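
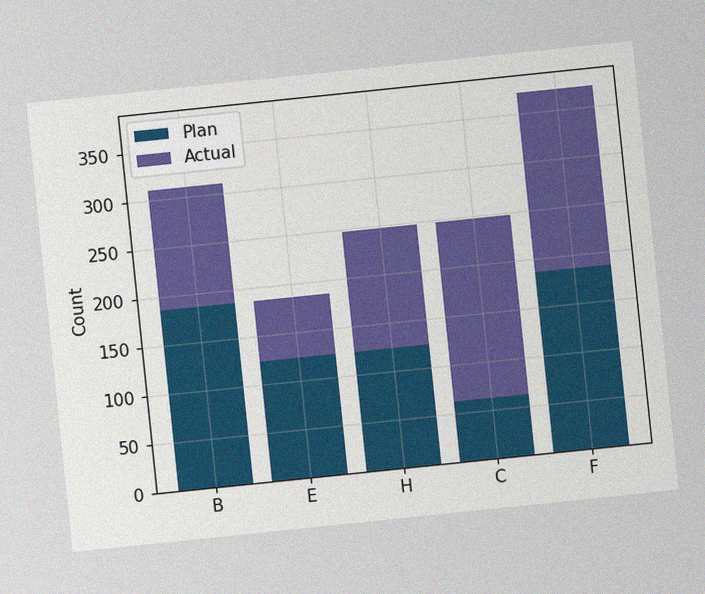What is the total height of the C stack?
248

The chart is tilted about 6° counter-clockwise, with some photo noise. The C stack's top reaches 248 on the y-axis.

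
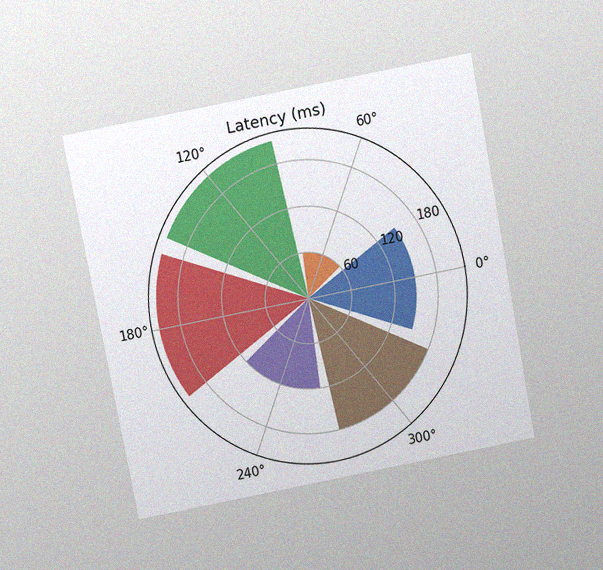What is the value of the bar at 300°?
180ms

The chart is tilted about 11° counter-clockwise and viewed slightly from above, with some photo noise. The bar at 300° reaches 180ms on the radial axis.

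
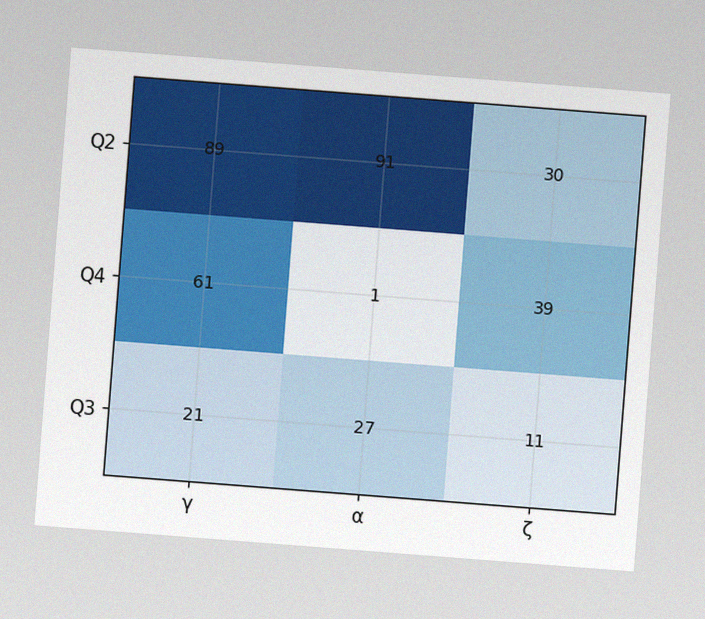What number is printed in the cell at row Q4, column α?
1

The chart is tilted about 4° clockwise, with some photo noise. The (Q4, α) cell reads 1.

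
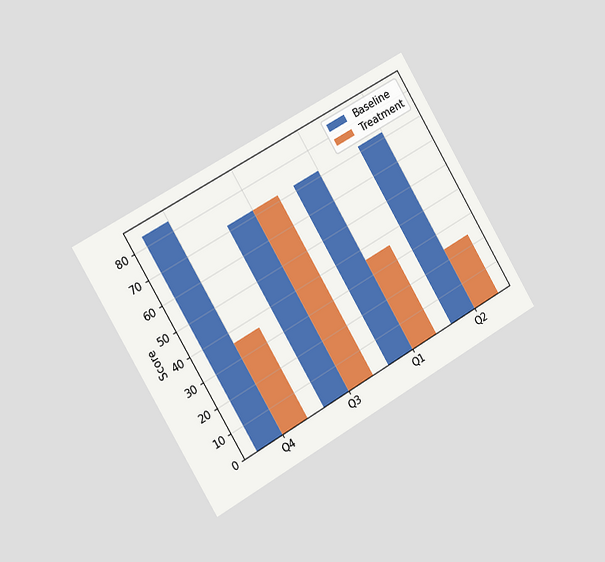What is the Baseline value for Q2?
72

The chart is tilted about 30° counter-clockwise and viewed slightly from the left. The Baseline bar at Q2 reaches 72 on the y-axis.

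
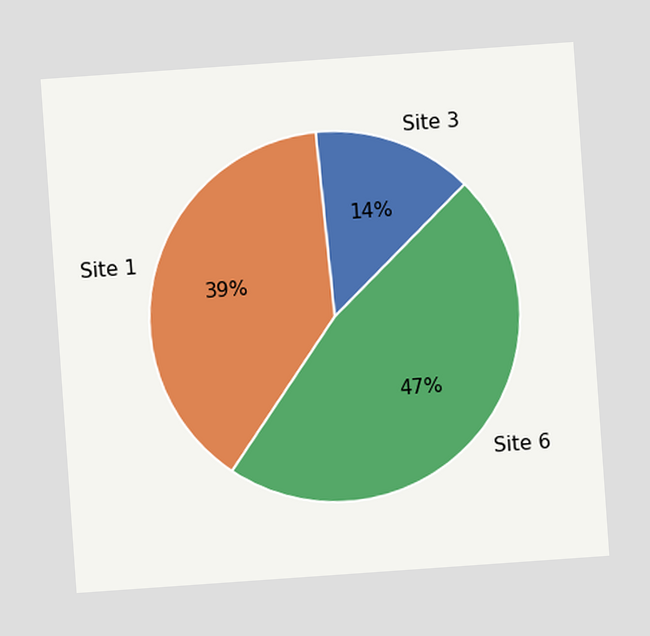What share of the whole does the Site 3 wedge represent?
The chart is tilted about 4° counter-clockwise. The Site 3 slice takes up 14% of the pie.

14%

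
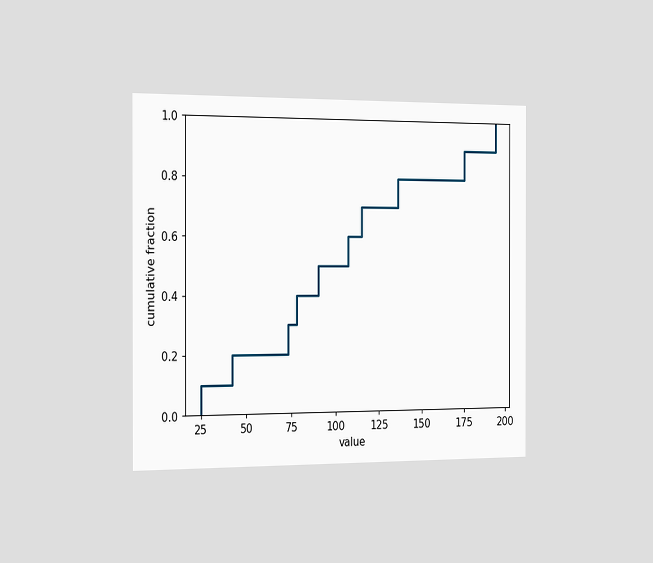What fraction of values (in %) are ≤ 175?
The chart is viewed slightly from the left. At x=175 the ECDF step is at 90%.

90%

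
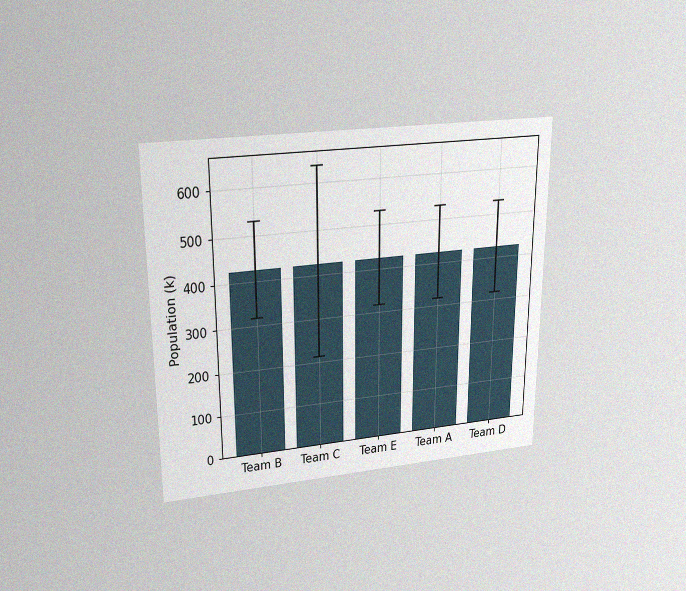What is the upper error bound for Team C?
The chart is viewed slightly from above, with some photo noise. The Team C bar's upper whisker reaches 636k.

636k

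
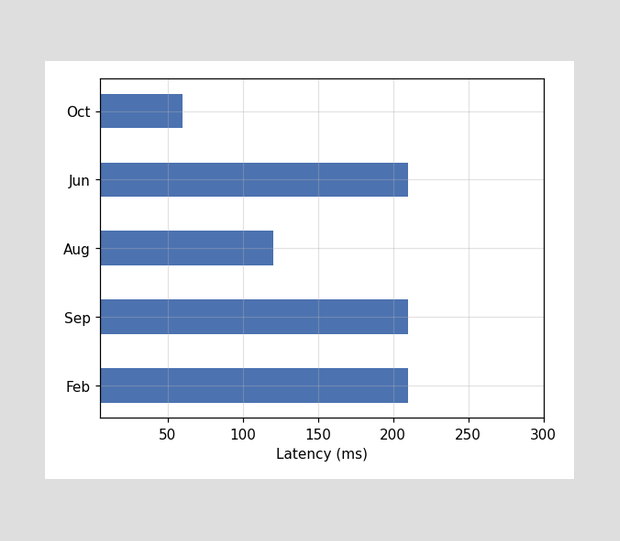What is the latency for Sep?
Reading along the chart's x-axis, the Sep bar reaches 210ms.

210ms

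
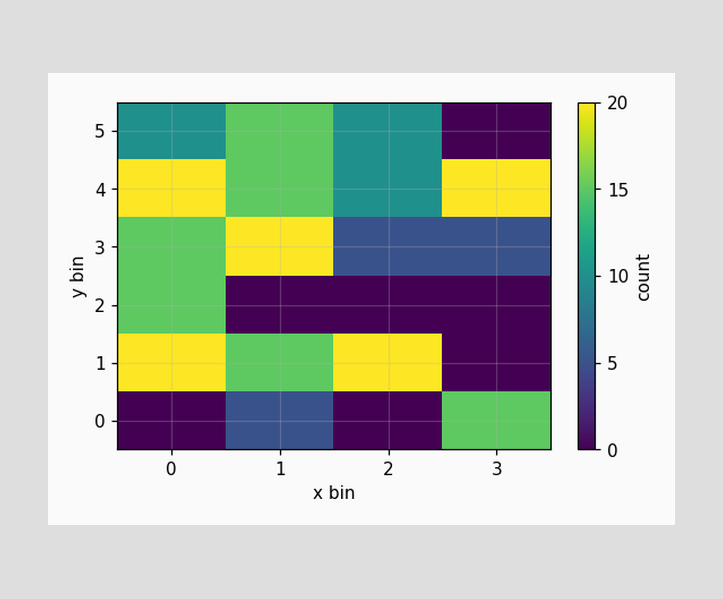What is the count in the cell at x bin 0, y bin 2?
15

Matching the cell (0, 2) against the colorbar gives 15.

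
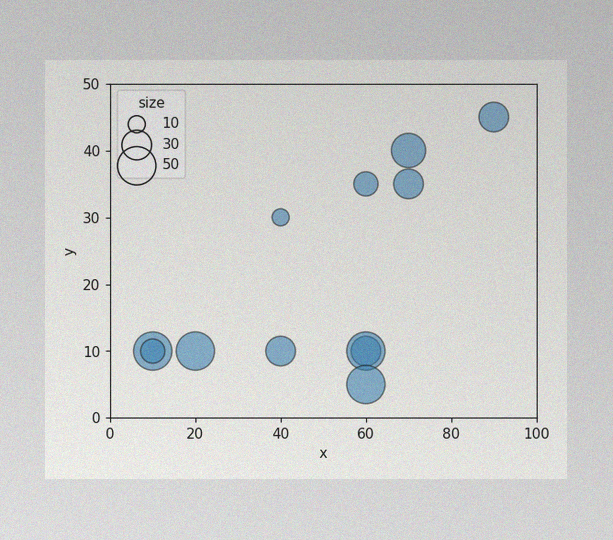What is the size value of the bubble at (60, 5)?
The image has some photo noise and uneven lighting. Matching the bubble at (60, 5) against the size legend gives 50.

50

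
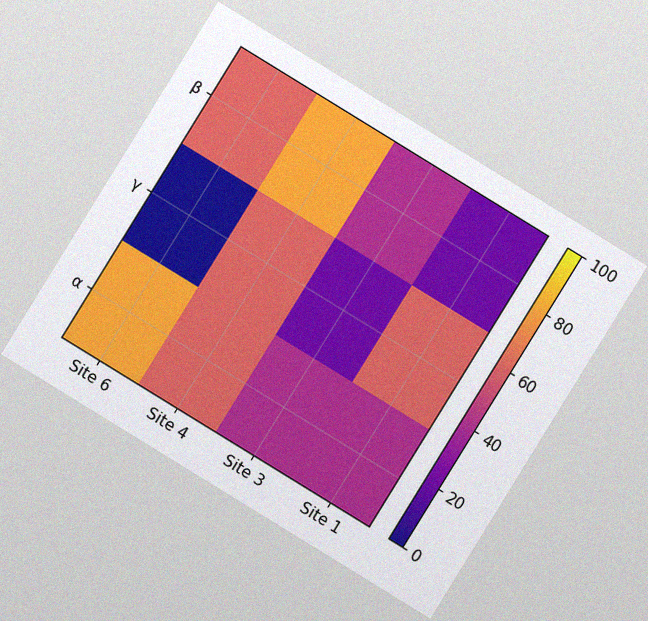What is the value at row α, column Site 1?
The chart is tilted about 32° clockwise, with some photo noise. Matching cell (α, Site 1) against the colorbar gives 40.

40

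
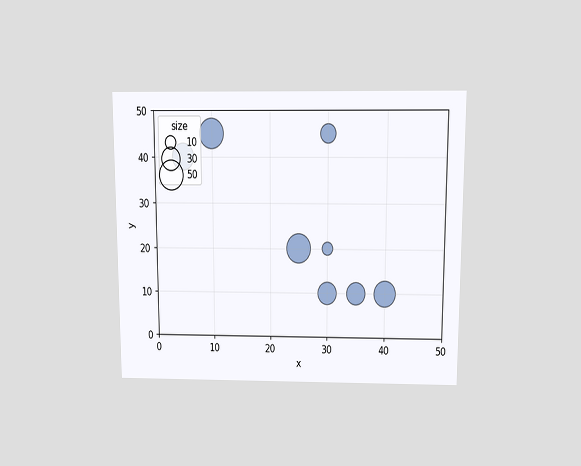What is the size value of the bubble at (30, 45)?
The chart is viewed slightly from above. Matching the bubble at (30, 45) against the size legend gives 20.

20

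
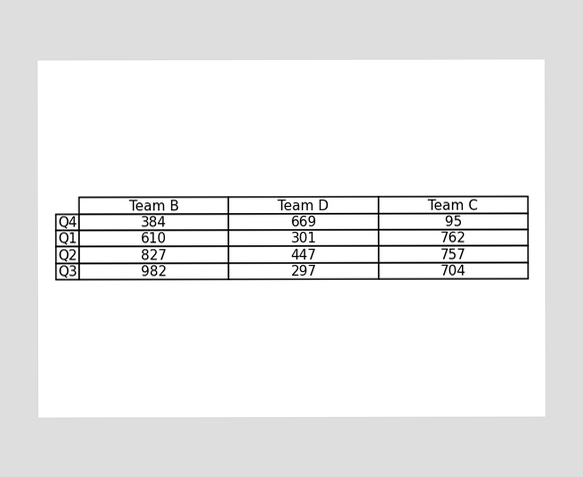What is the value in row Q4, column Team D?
The (Q4, Team D) cell reads 669.

669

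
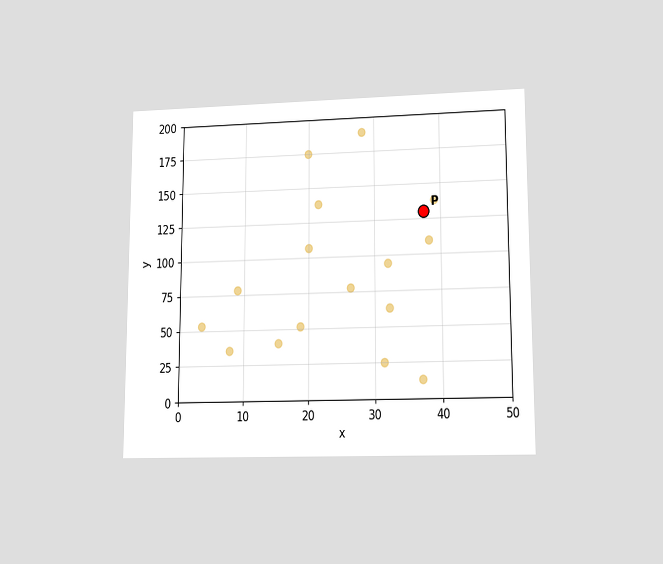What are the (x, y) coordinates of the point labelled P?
(37.5, 130)

The chart is viewed at a slight angle. Following the gridlines from P to each axis, P sits at (37.5, 130).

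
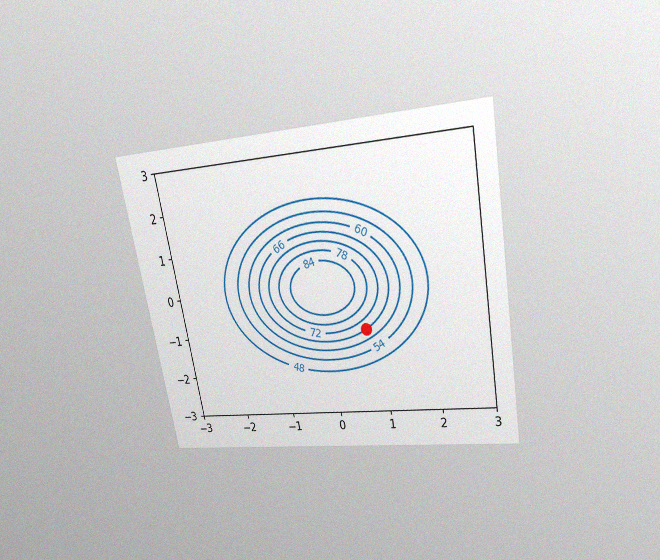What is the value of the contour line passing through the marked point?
66

The chart is tilted about 10° counter-clockwise and viewed slightly from above, with some photo noise. The marked point sits on the contour labelled 66.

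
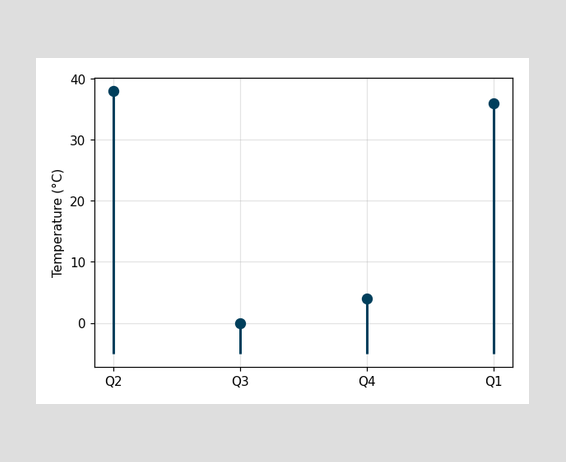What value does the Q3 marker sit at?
0°C

The Q3 marker sits at 0°C.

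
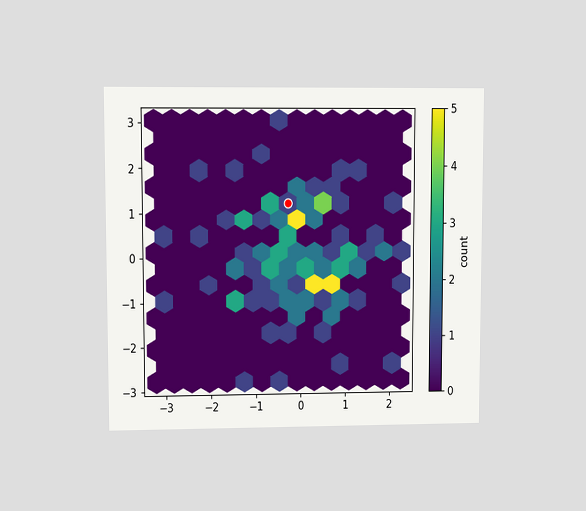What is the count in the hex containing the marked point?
The chart is viewed at a slight angle. The marked hex reads 1 on the colorbar.

1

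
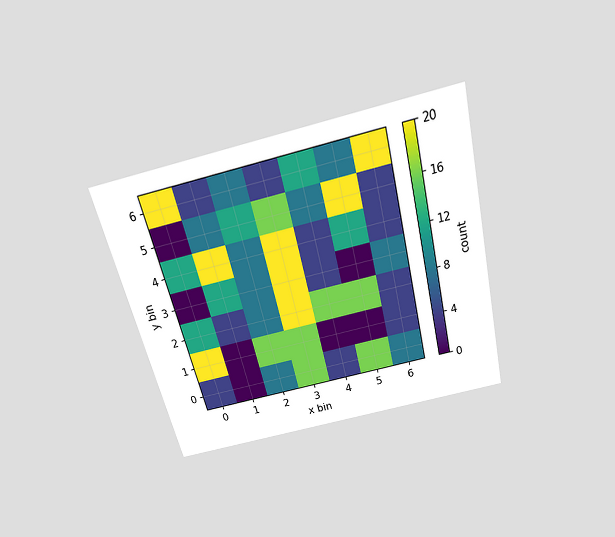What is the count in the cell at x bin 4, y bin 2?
The chart is tilted about 14° counter-clockwise and viewed slightly from above. Matching the cell (4, 2) against the colorbar gives 16.

16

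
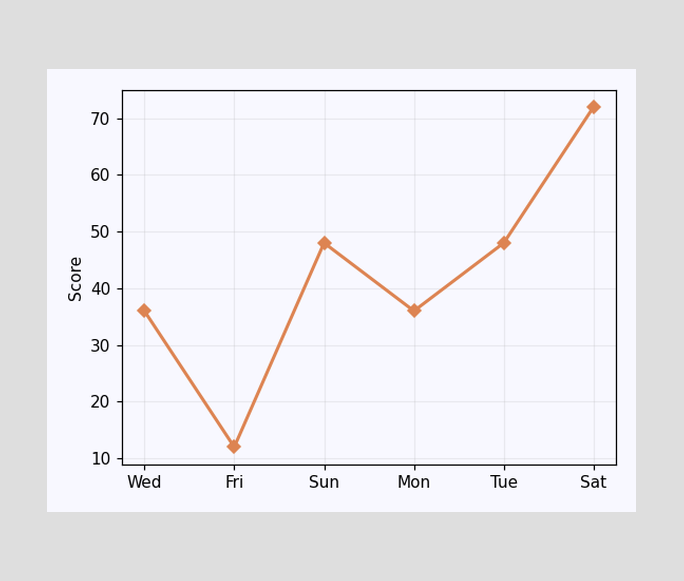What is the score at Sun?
At Sun, the line is at 48.

48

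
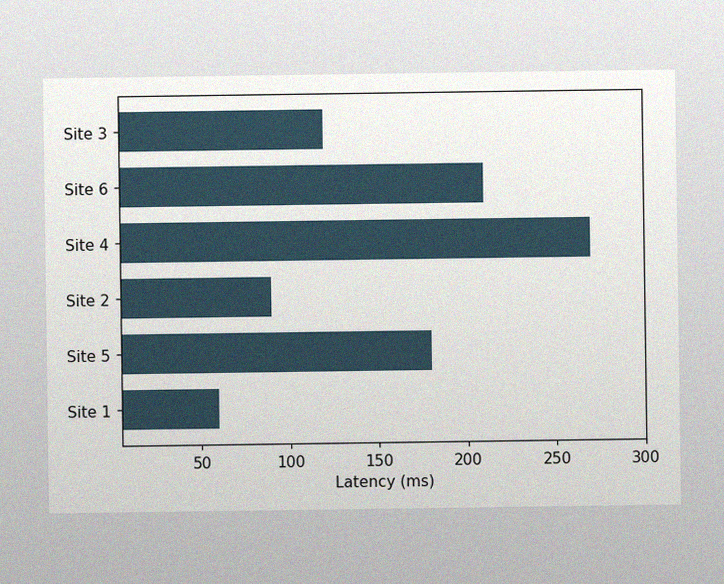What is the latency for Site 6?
The image has some photo noise and uneven lighting. Reading along the chart's x-axis, the Site 6 bar reaches 210ms.

210ms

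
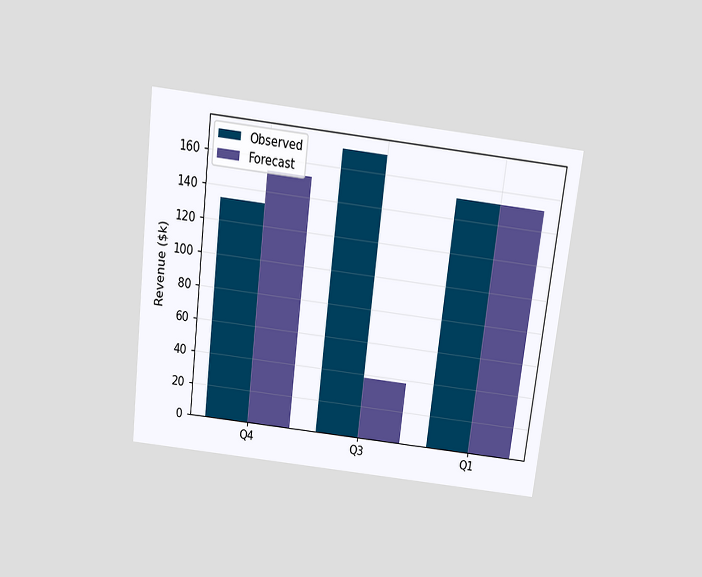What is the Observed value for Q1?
The chart is tilted about 7° clockwise and viewed slightly from above. The Observed bar at Q1 reaches $152k on the y-axis.

$152k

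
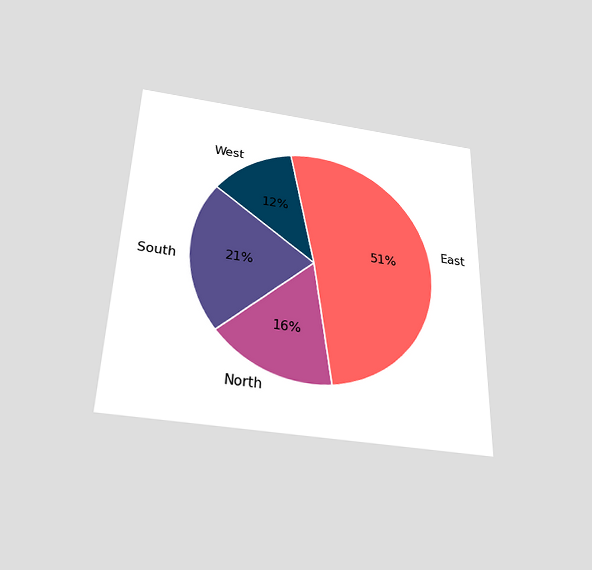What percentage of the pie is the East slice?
51%

The chart is viewed slightly from below. The East slice takes up 51% of the pie.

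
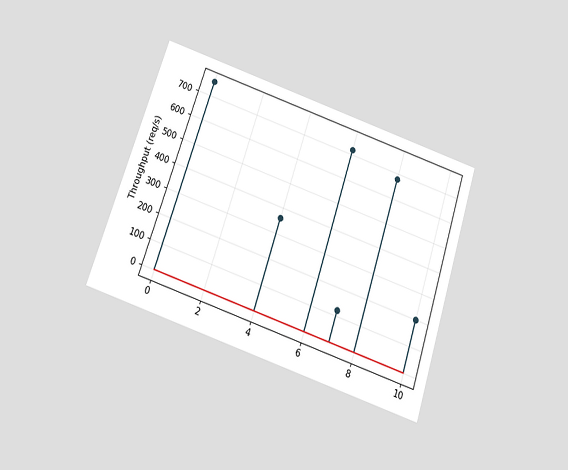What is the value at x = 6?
The chart is tilted about 18° clockwise and viewed slightly from below. The stem at x=6 reaches 720req/s.

720req/s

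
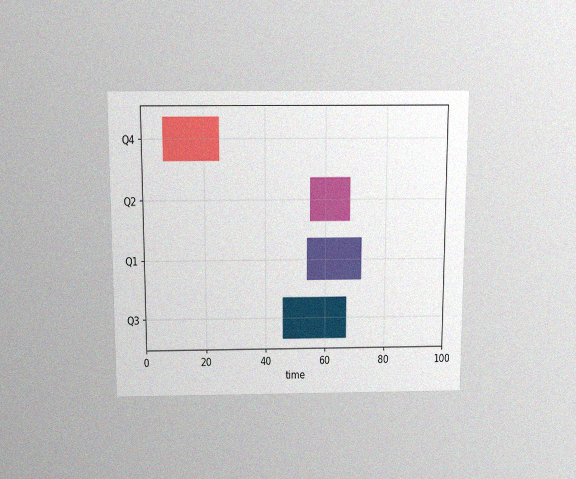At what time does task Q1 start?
The chart is viewed slightly from above, with some photo noise. The Q1 bar begins at t=54.

54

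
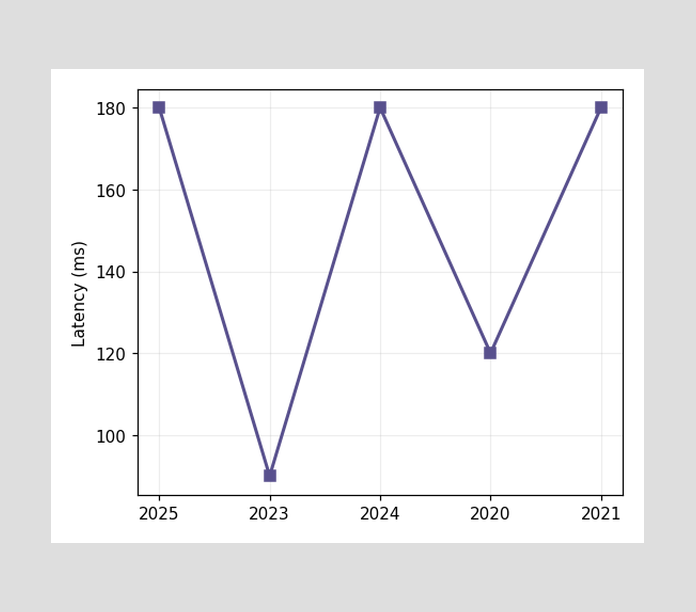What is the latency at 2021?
180ms

At 2021, the line is at 180ms.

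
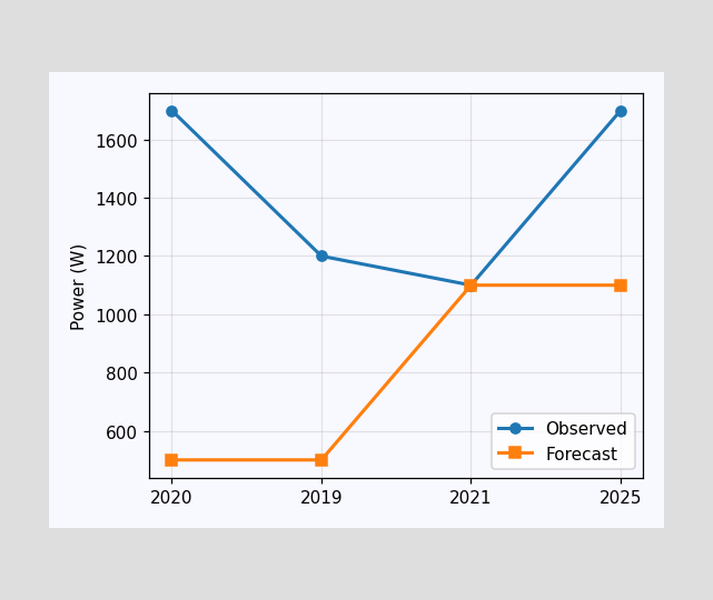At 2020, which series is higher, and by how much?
Observed, by 1200W

At 2020, Observed sits above the other line by 1200W.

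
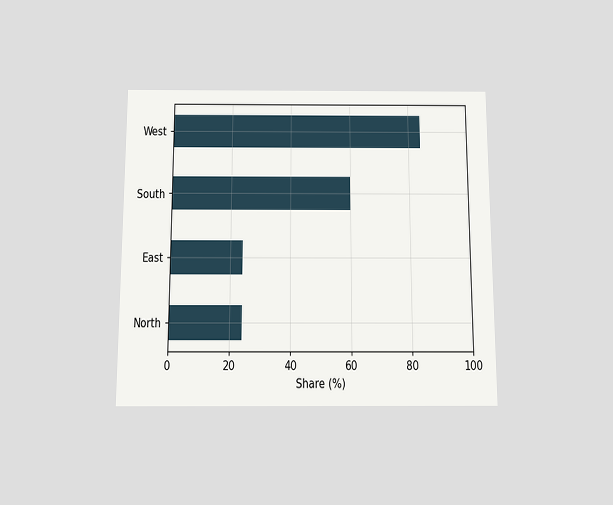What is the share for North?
24%

The chart is viewed slightly from below. Reading along the chart's x-axis, the North bar reaches 24%.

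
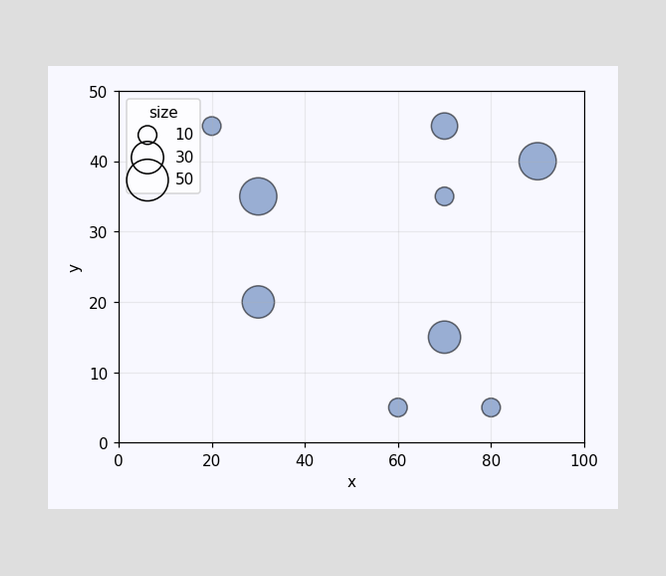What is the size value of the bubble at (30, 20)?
Matching the bubble at (30, 20) against the size legend gives 30.

30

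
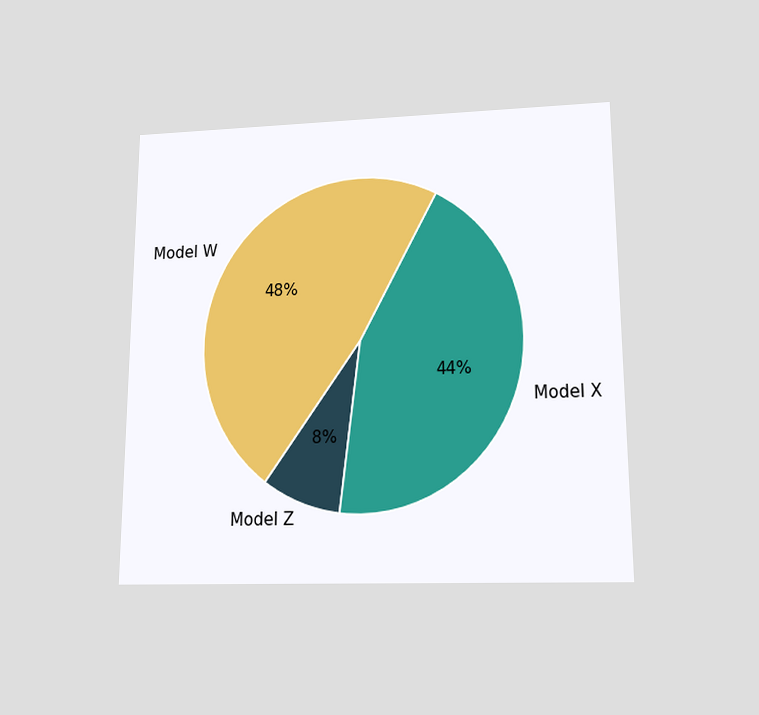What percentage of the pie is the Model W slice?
48%

The chart is viewed slightly from below. The Model W slice takes up 48% of the pie.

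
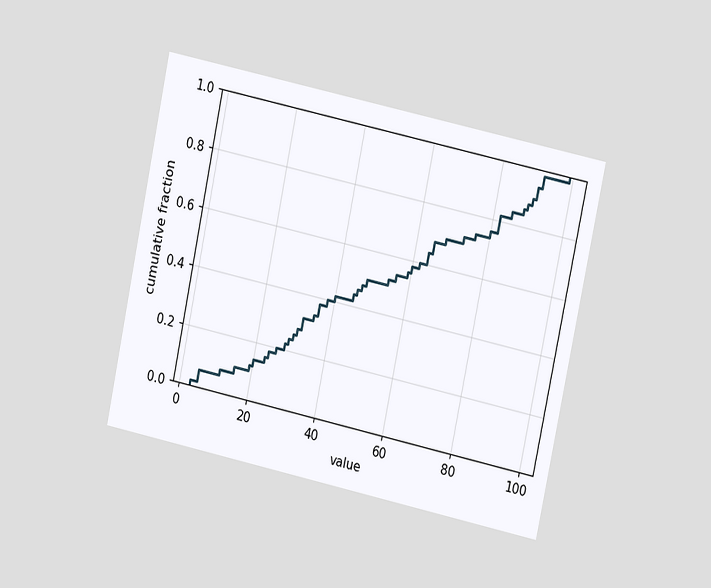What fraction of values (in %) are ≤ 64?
The chart is tilted about 12° clockwise and viewed at a slight angle. At x=64 the ECDF step is at 64%.

64%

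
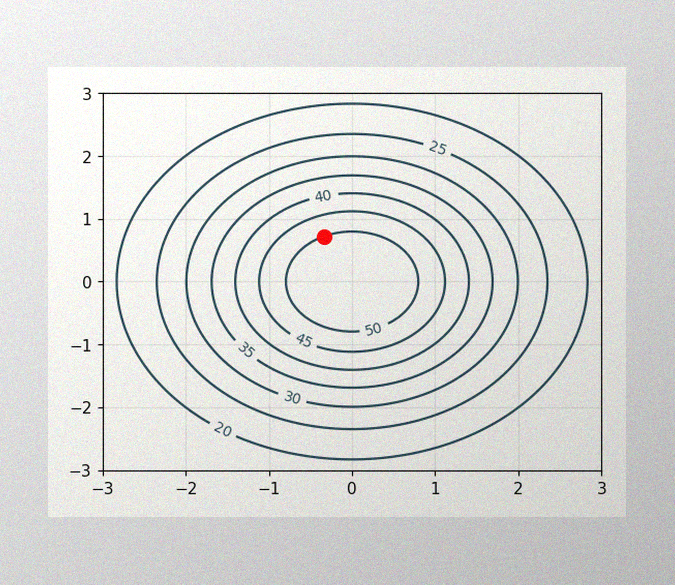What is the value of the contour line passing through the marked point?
The image has some photo noise and uneven lighting. The marked point sits on the contour labelled 50.

50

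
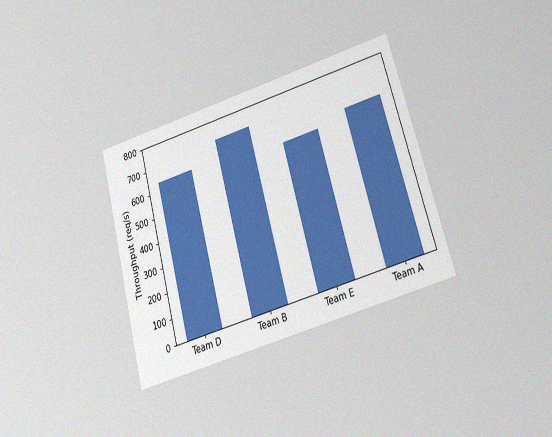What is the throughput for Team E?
The chart is tilted about 16° counter-clockwise and viewed at a slight angle, with some photo noise. Reading along the chart's y-axis, the Team E bar reaches 600req/s.

600req/s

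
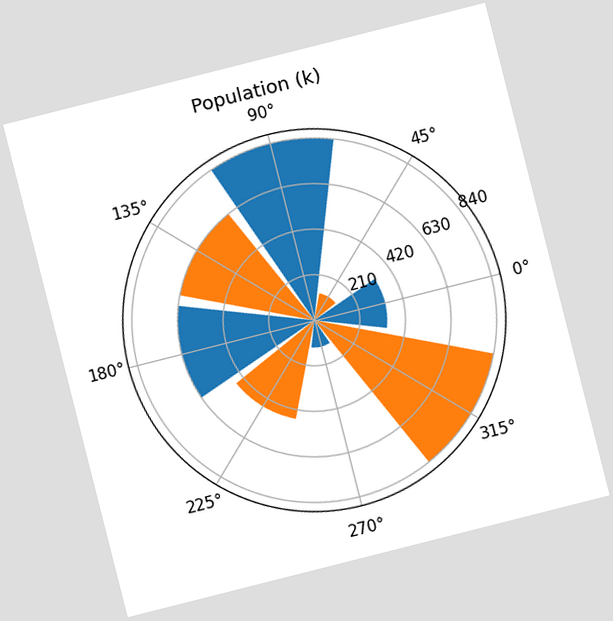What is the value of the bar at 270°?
The chart is tilted about 14° counter-clockwise. The bar at 270° reaches 126k on the radial axis.

126k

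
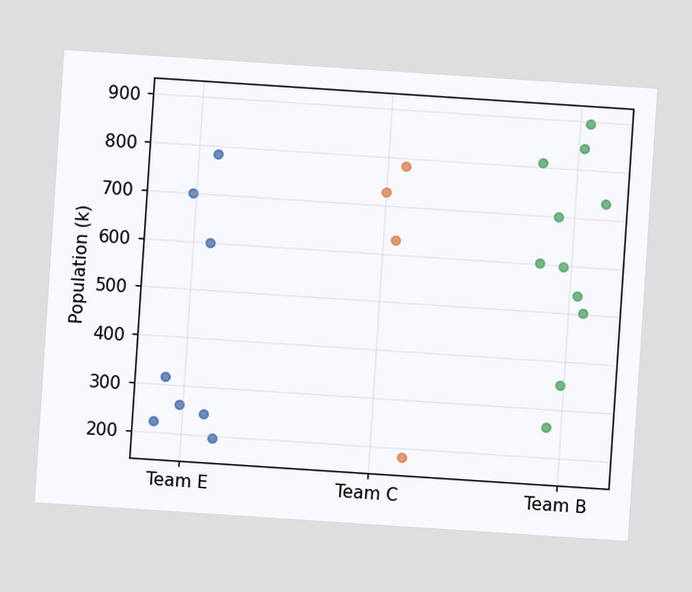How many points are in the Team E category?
The chart is tilted about 4° clockwise. Counting the markers in the Team E column gives 8.

8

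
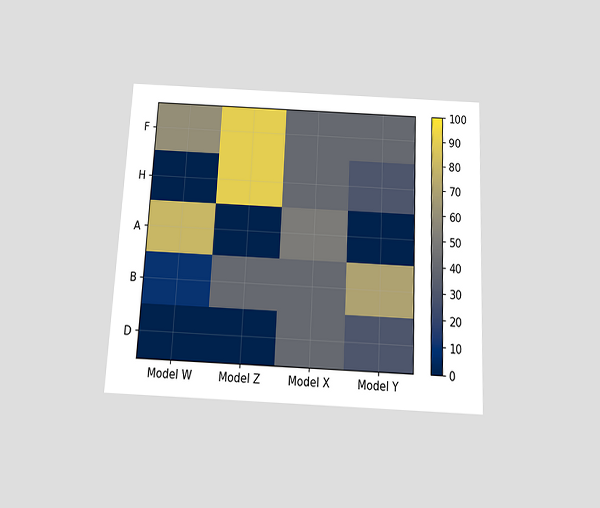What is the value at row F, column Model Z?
The chart is tilted about 3° clockwise and viewed slightly from below. Matching cell (F, Model Z) against the colorbar gives 90.

90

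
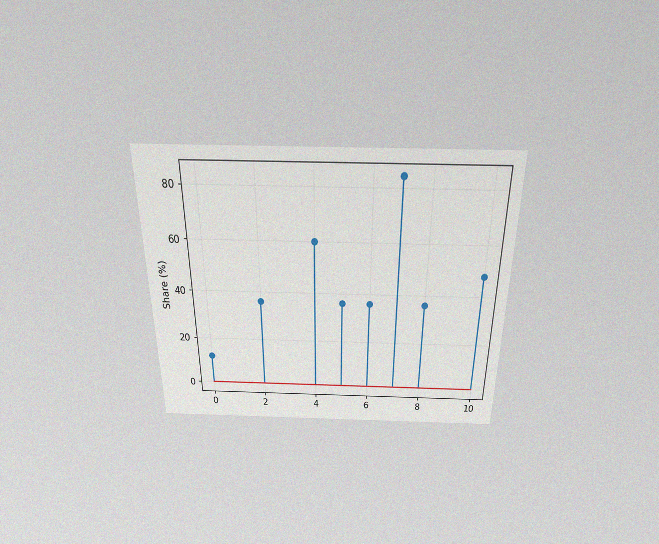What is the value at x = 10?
48%

The chart is viewed slightly from above, with some photo noise. The stem at x=10 reaches 48%.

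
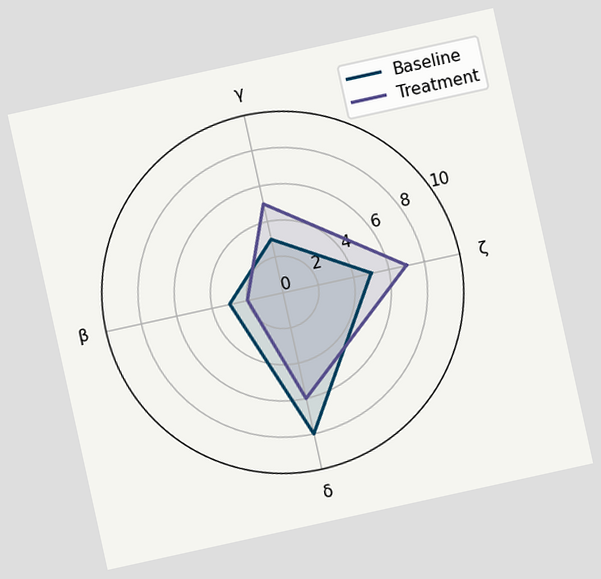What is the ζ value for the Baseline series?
The chart is tilted about 12° counter-clockwise. On the ζ axis, Baseline reaches 5.

5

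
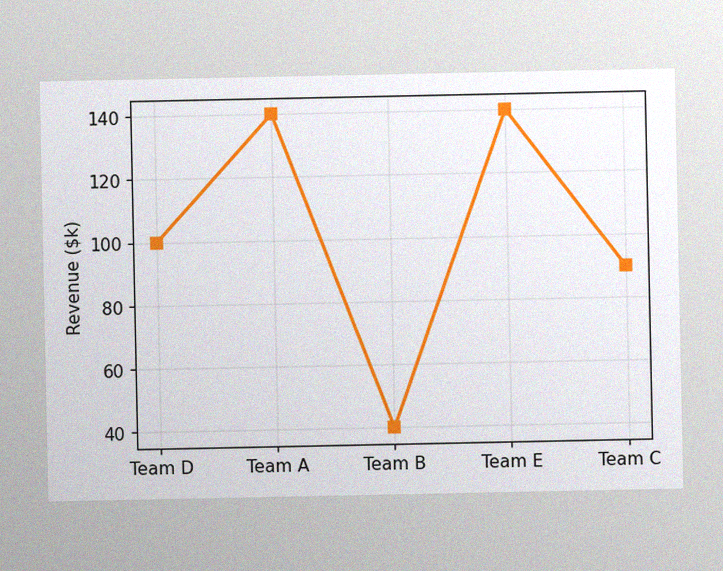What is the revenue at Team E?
$140k

The image has some photo noise and uneven lighting. At Team E, the line is at $140k.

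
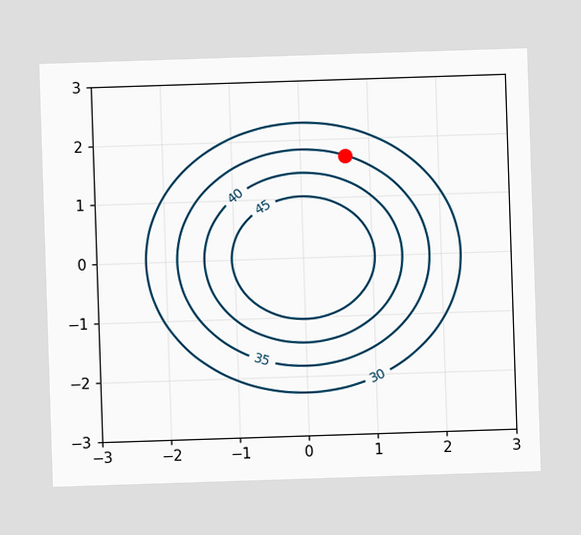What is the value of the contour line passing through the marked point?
The marked point sits on the contour labelled 35.

35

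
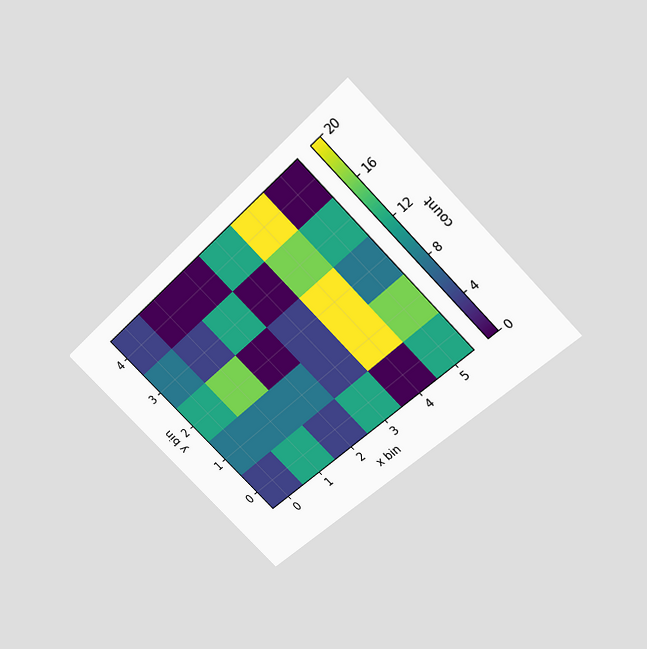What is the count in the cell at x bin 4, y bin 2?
The chart is tilted about 44° counter-clockwise and viewed slightly from above. Matching the cell (4, 2) against the colorbar gives 20.

20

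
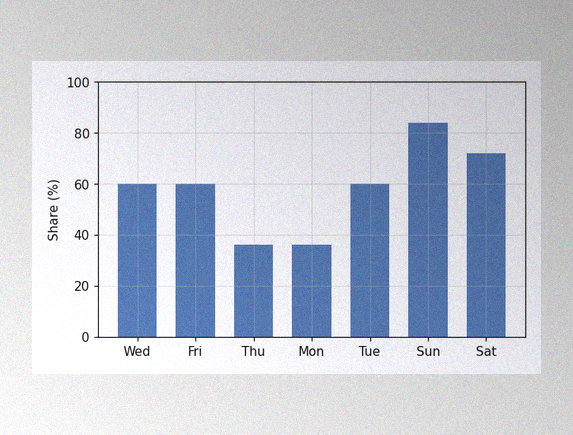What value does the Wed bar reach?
The image has some photo noise and uneven lighting. Reading along the chart's y-axis, the Wed bar reaches 60%.

60%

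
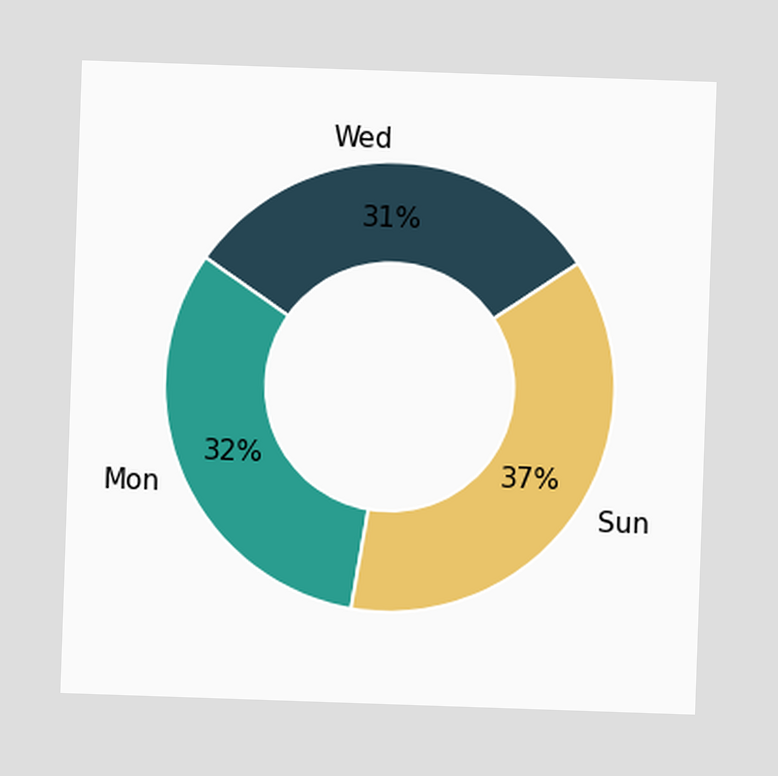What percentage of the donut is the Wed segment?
The Wed segment takes up 31% of the ring.

31%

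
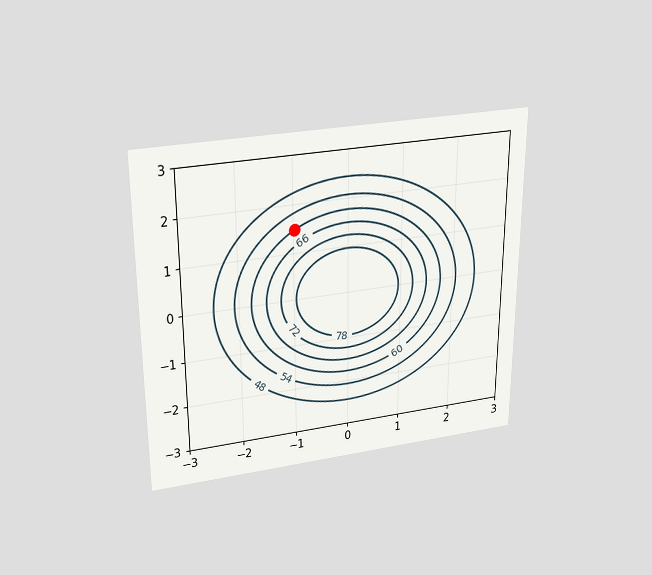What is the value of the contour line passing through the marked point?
The chart is viewed slightly from above. The marked point sits on the contour labelled 60.

60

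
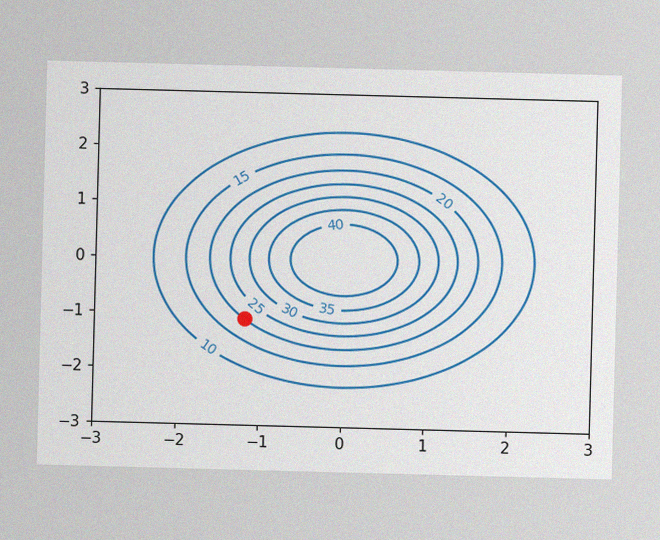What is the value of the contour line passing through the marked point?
20

The image has some photo noise and uneven lighting. The marked point sits on the contour labelled 20.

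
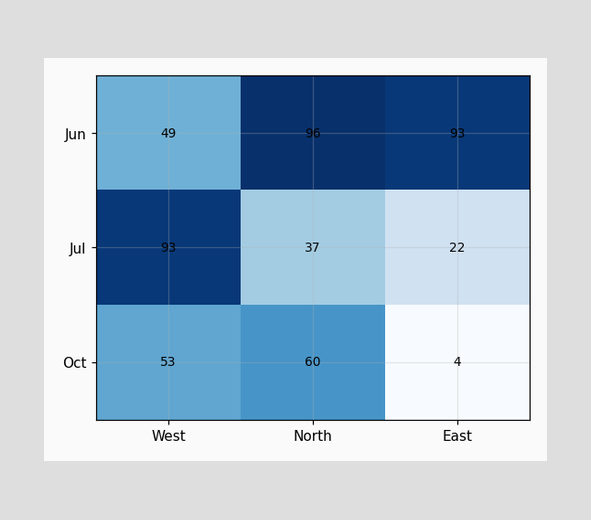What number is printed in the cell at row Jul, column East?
22

The (Jul, East) cell reads 22.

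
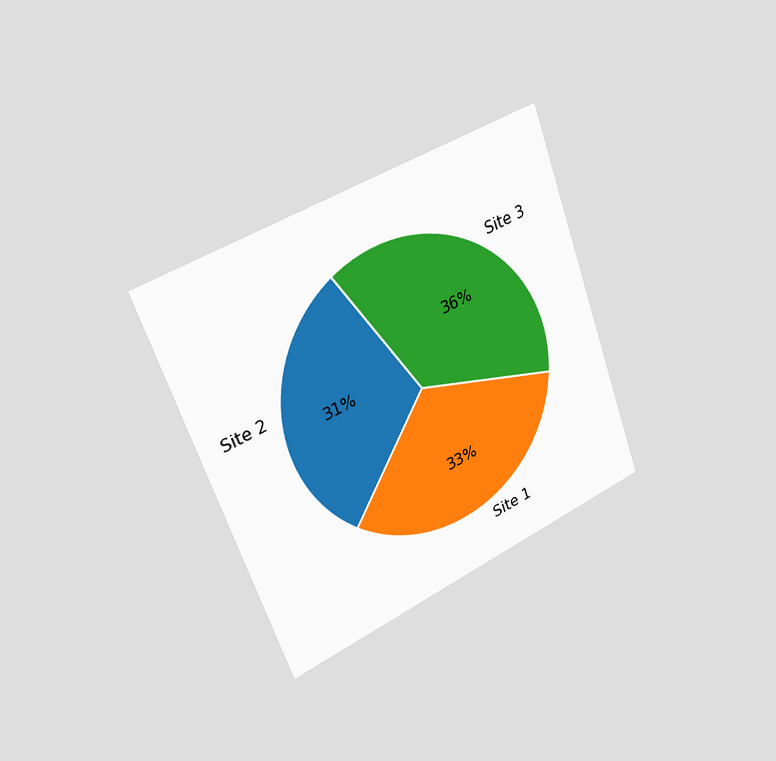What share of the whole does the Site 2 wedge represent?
31%

The chart is tilted about 20° counter-clockwise and viewed slightly from the left. The Site 2 slice takes up 31% of the pie.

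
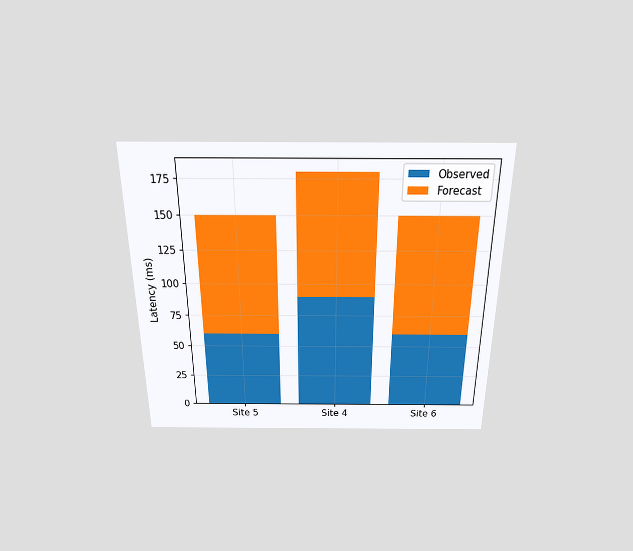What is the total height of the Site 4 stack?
180ms

The chart is viewed slightly from above. The Site 4 stack's top reaches 180ms on the y-axis.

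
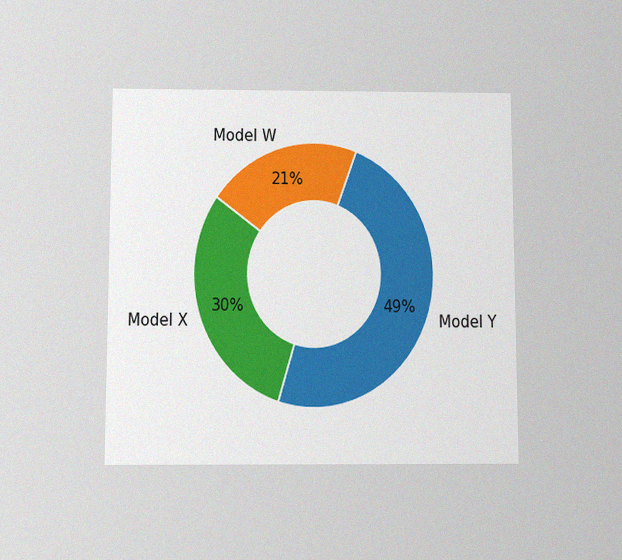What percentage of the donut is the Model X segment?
30%

The chart is viewed slightly from below, with some photo noise. The Model X segment takes up 30% of the ring.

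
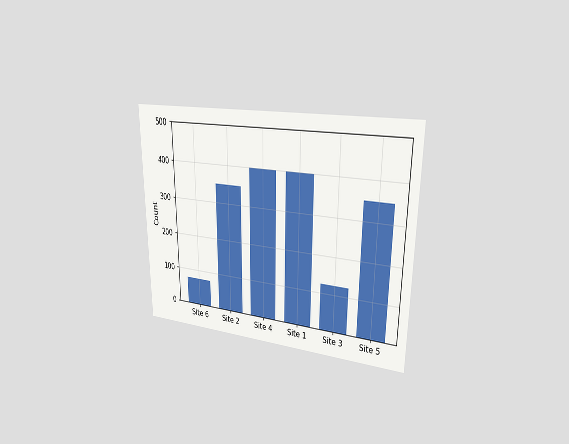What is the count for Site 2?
350

The chart is viewed slightly from the right. Reading along the chart's y-axis, the Site 2 bar reaches 350.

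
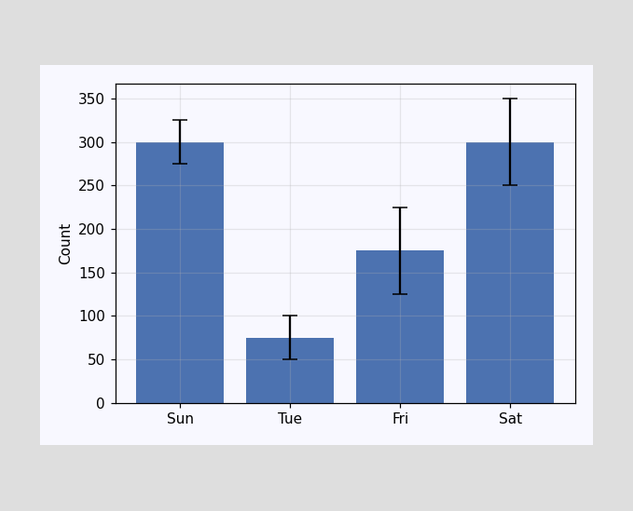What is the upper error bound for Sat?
350

The Sat bar's upper whisker reaches 350.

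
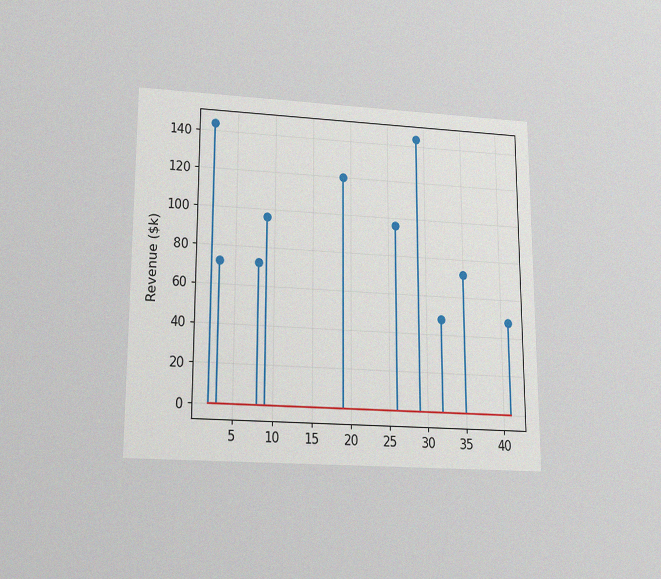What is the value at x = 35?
$72k

The chart is viewed slightly from below, with some photo noise. The stem at x=35 reaches $72k.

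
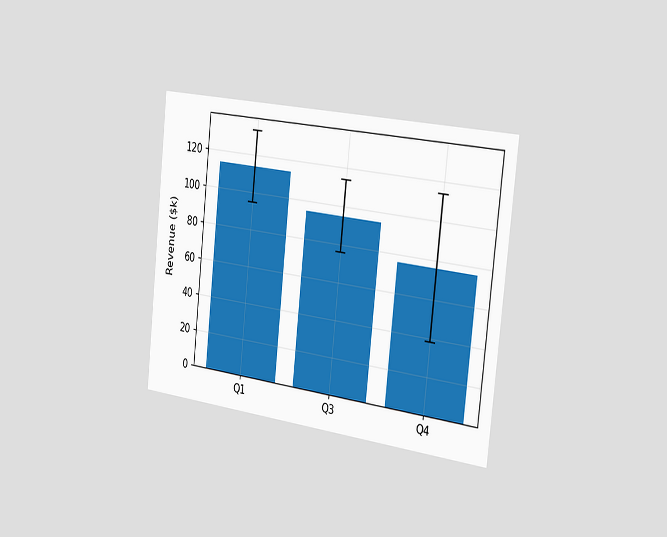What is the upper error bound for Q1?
$133k

The chart is tilted about 6° clockwise and viewed slightly from the right. The Q1 bar's upper whisker reaches $133k.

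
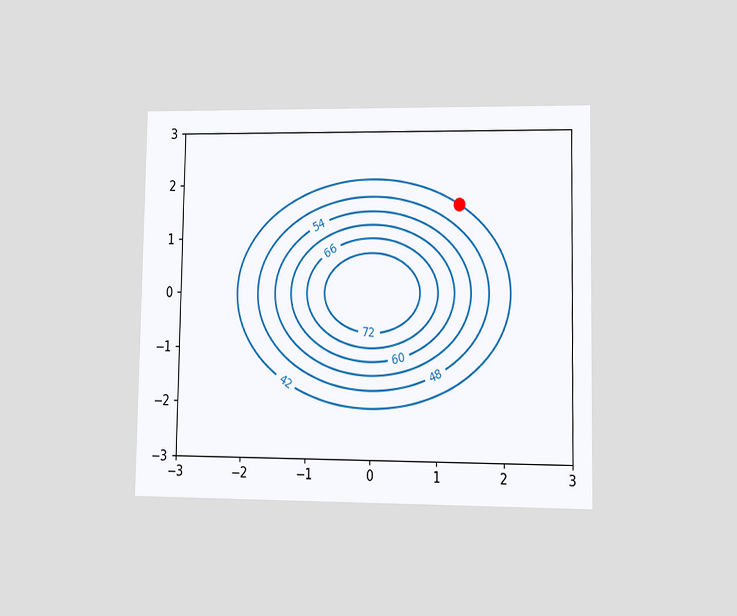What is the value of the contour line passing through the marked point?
42

The chart is viewed at a slight angle. The marked point sits on the contour labelled 42.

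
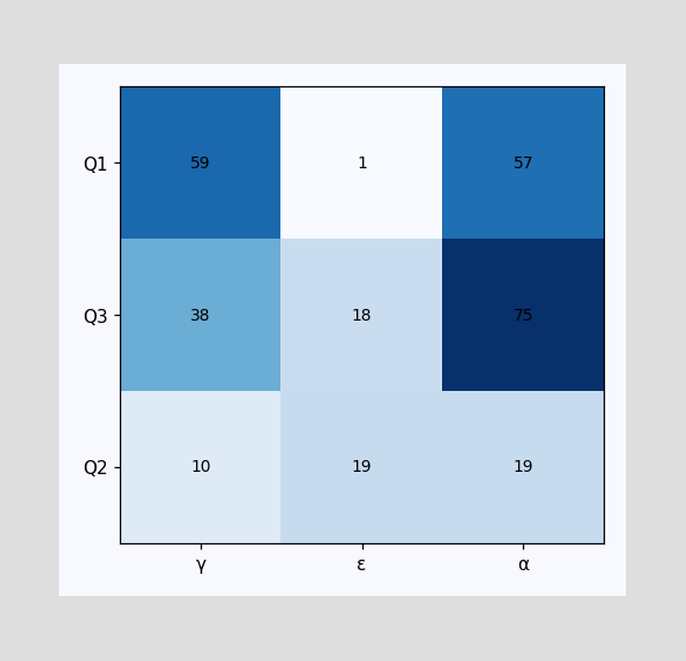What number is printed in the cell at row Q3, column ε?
18

The (Q3, ε) cell reads 18.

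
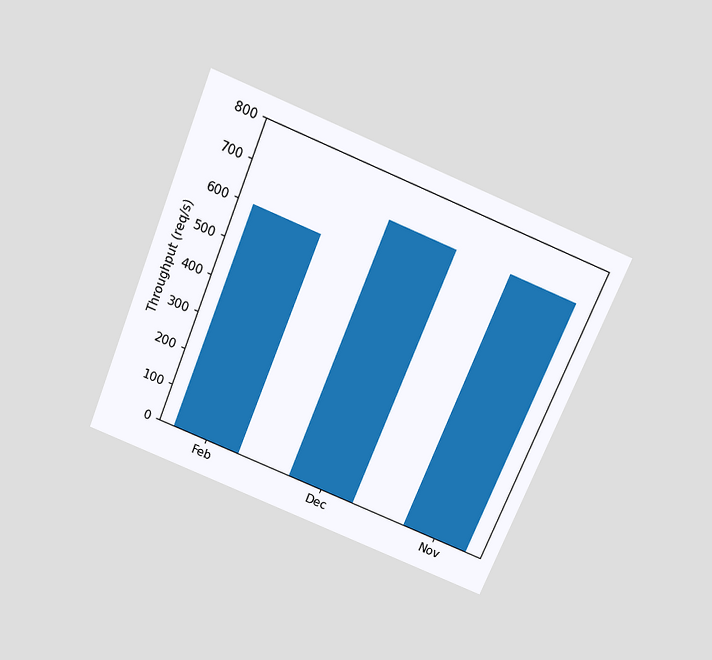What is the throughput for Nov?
700req/s

The chart is tilted about 22° clockwise and viewed slightly from above. Reading along the chart's y-axis, the Nov bar reaches 700req/s.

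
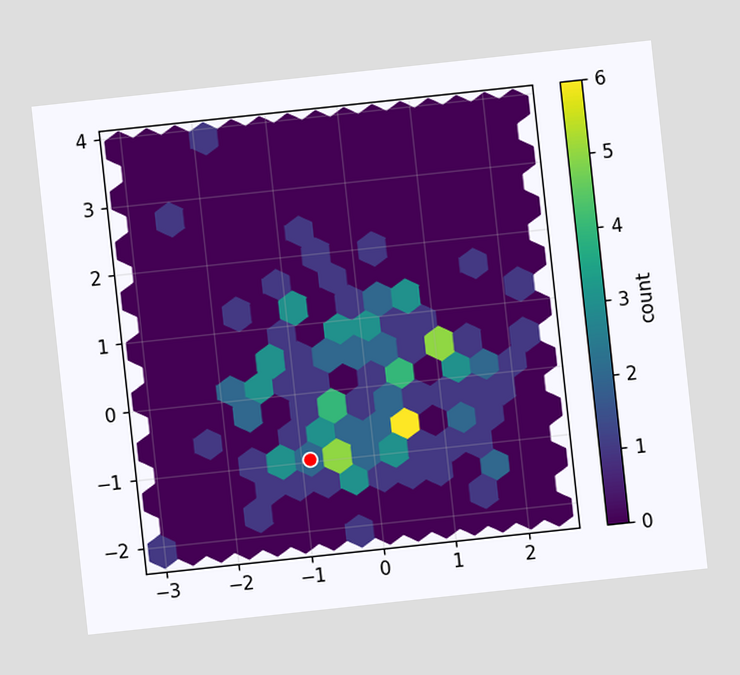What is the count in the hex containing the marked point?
2

The chart is tilted about 6° counter-clockwise. The marked hex reads 2 on the colorbar.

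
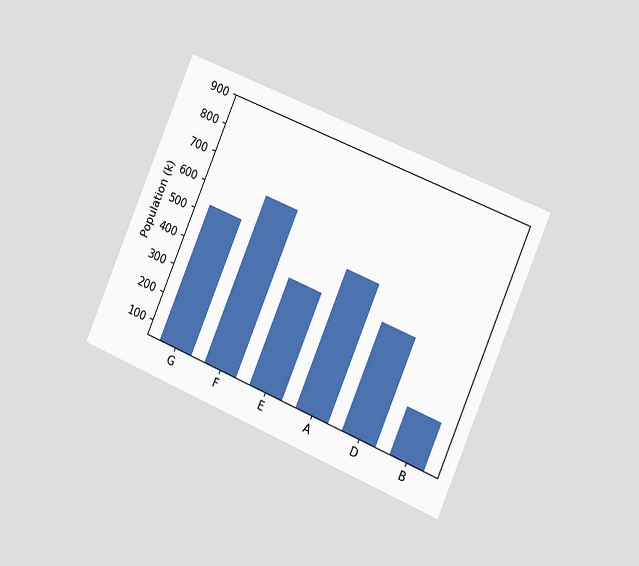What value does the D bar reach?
The chart is tilted about 23° clockwise and viewed slightly from the right. Reading along the chart's y-axis, the D bar reaches 424k.

424k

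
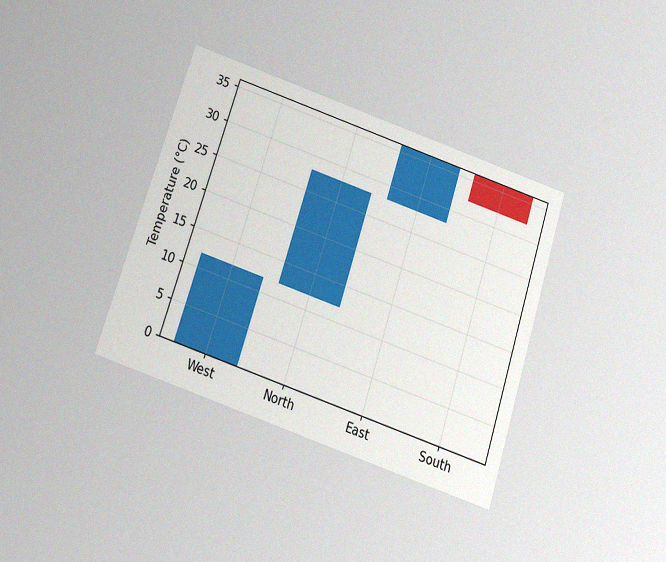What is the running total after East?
36°C

The chart is tilted about 18° clockwise and viewed slightly from below, with some photo noise. After East the running total reaches 36°C.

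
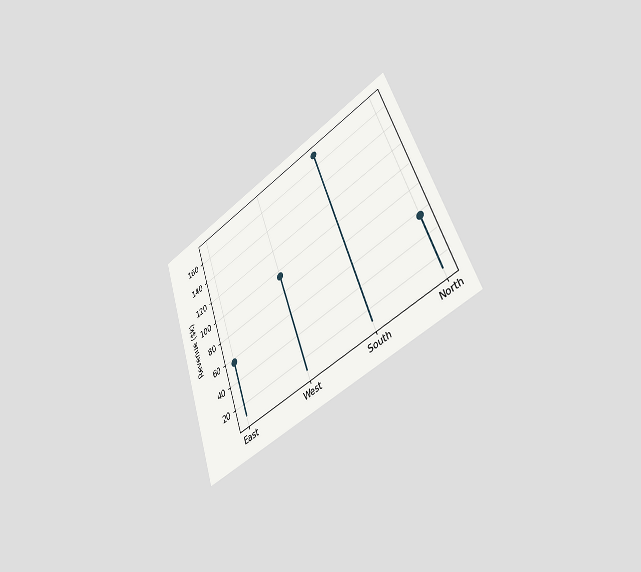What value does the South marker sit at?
The chart is tilted about 20° counter-clockwise and viewed slightly from the right. The South marker sits at $171k.

$171k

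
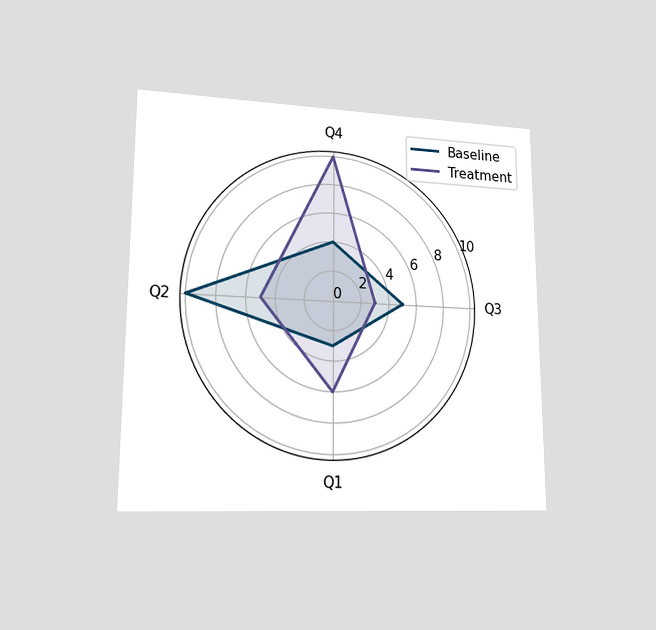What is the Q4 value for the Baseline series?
The chart is viewed at a slight angle. On the Q4 axis, Baseline reaches 4.

4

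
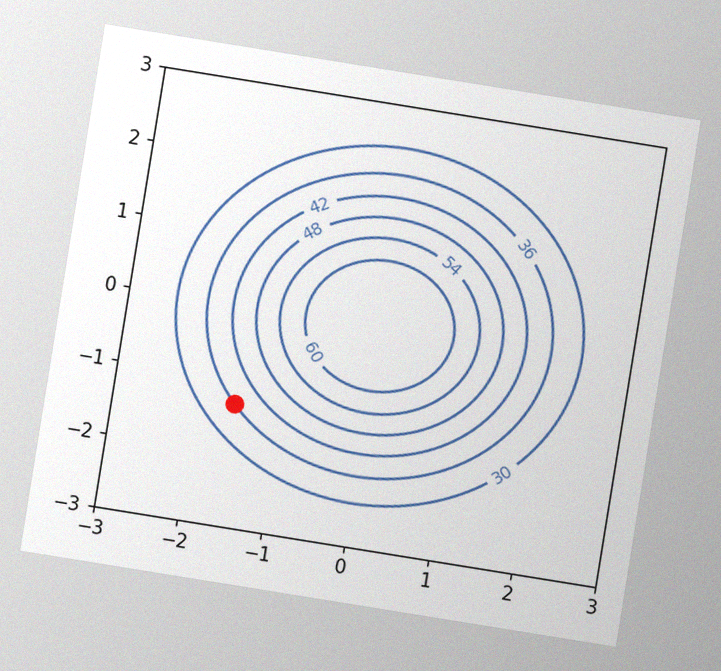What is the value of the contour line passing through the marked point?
The chart is tilted about 9° clockwise, with some photo noise. The marked point sits on the contour labelled 36.

36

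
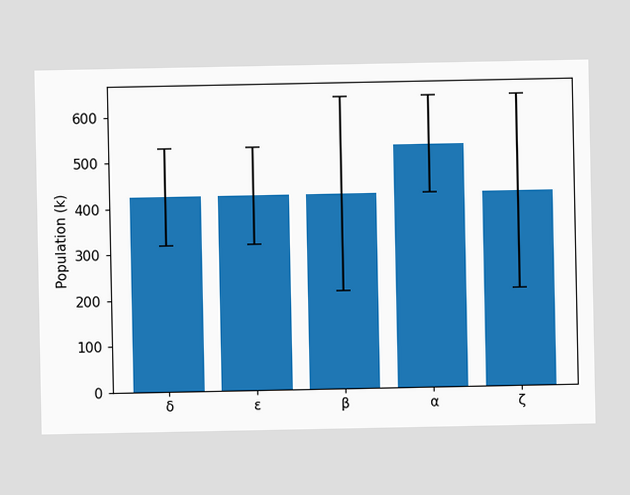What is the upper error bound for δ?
The δ bar's upper whisker reaches 530k.

530k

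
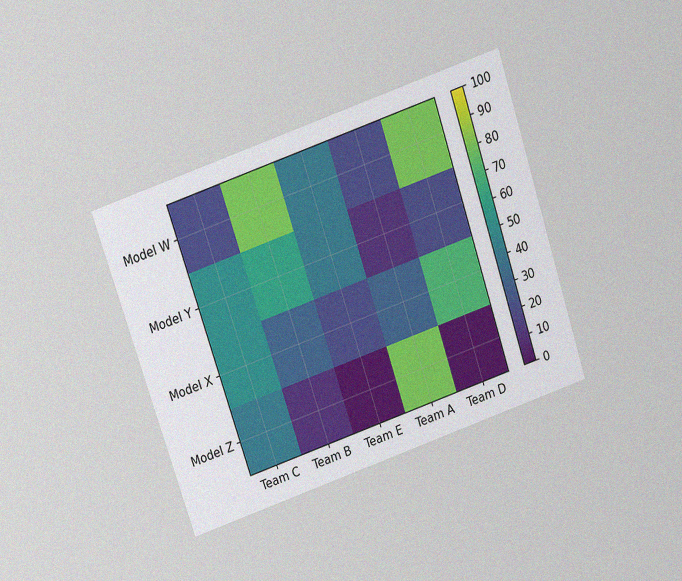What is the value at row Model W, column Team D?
The chart is tilted about 19° counter-clockwise and viewed slightly from above, with some photo noise. Matching cell (Model W, Team D) against the colorbar gives 80.

80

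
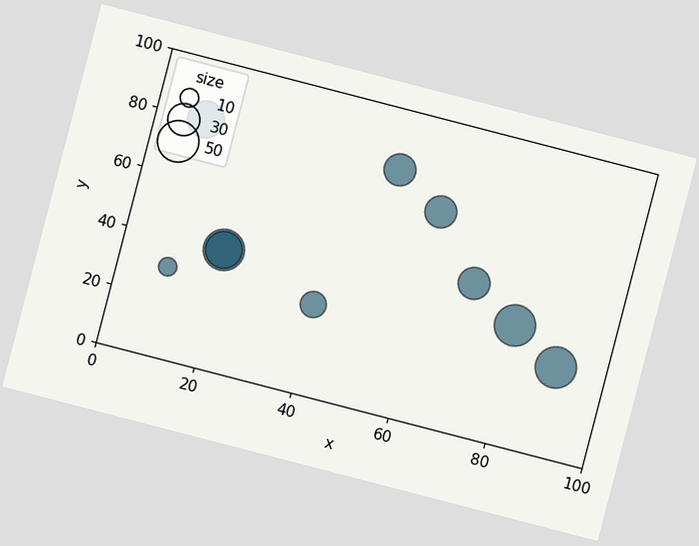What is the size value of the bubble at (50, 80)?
The chart is tilted about 15° clockwise. Matching the bubble at (50, 80) against the size legend gives 30.

30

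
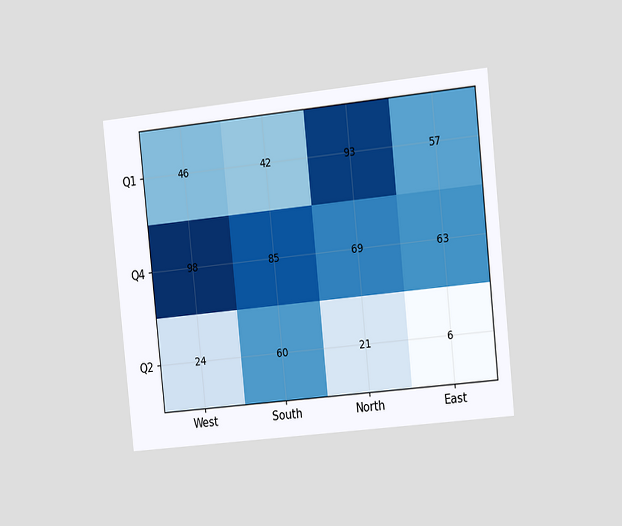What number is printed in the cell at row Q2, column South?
The chart is tilted about 6° counter-clockwise and viewed slightly from the right. The (Q2, South) cell reads 60.

60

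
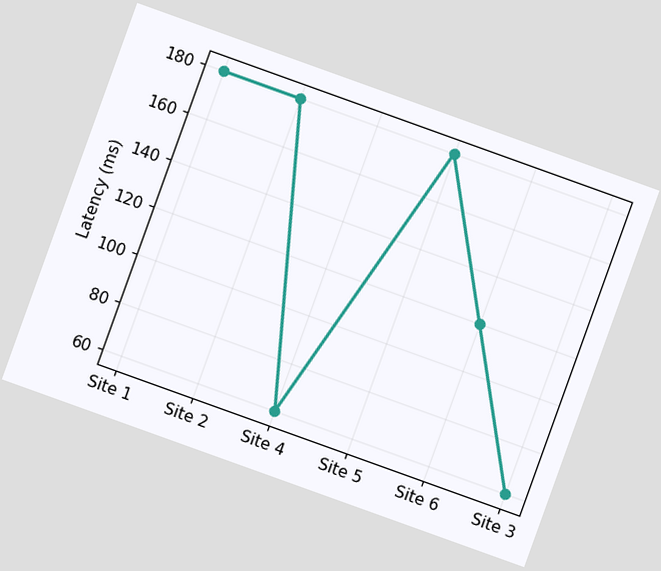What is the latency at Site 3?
60ms

The chart is tilted about 20° clockwise. At Site 3, the line is at 60ms.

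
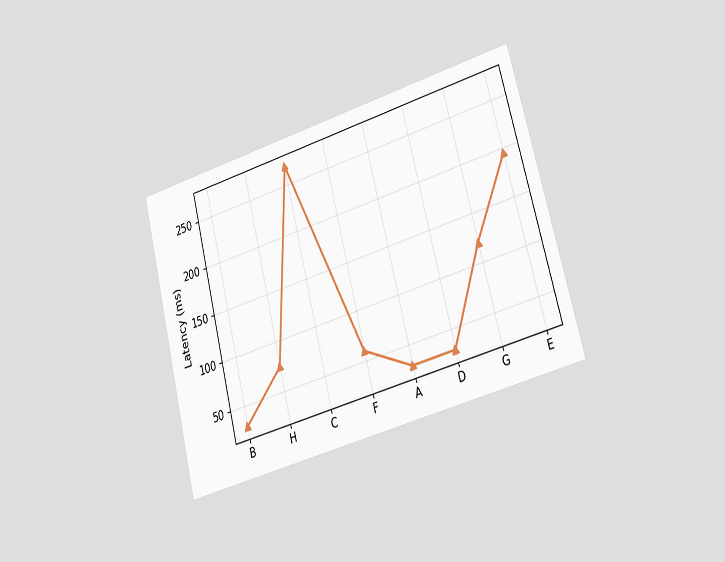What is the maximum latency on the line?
The chart is tilted about 15° counter-clockwise and viewed slightly from the right. The highest point is at C, and reading across to the y-axis gives 270ms.

270ms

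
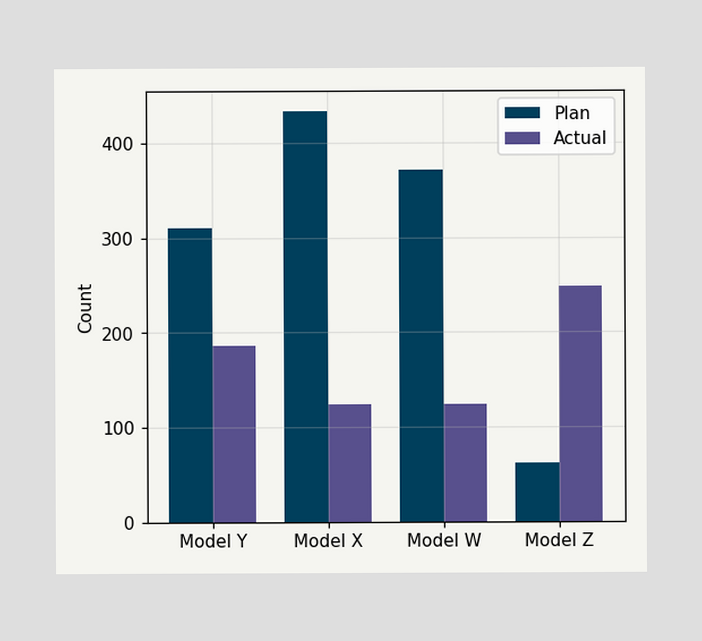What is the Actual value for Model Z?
The Actual bar at Model Z reaches 248 on the y-axis.

248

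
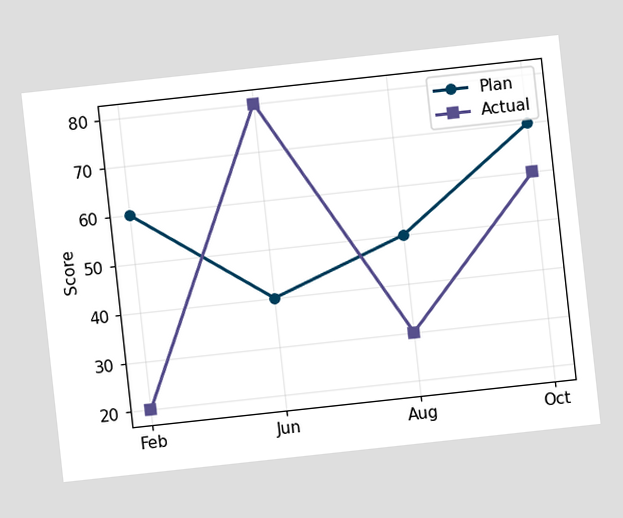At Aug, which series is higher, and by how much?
Plan, by 20

The chart is tilted about 6° counter-clockwise. At Aug, Plan sits above the other line by 20.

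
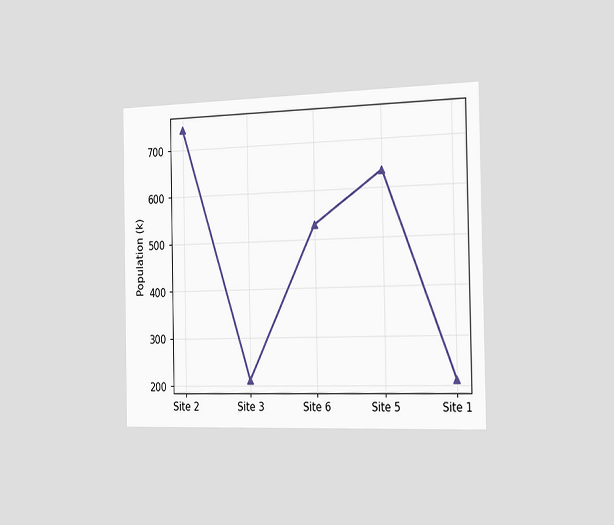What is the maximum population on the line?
The chart is viewed slightly from the right. The highest point is at Site 2, and reading across to the y-axis gives 742k.

742k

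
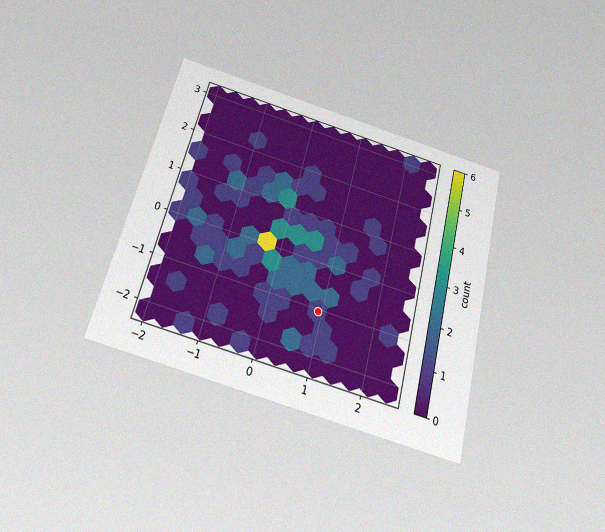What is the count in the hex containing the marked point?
The chart is tilted about 14° clockwise and viewed slightly from below, with some photo noise. The marked hex reads 1 on the colorbar.

1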